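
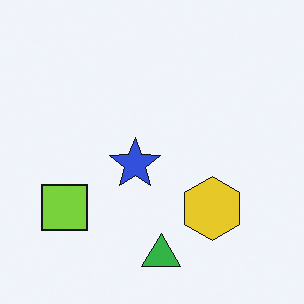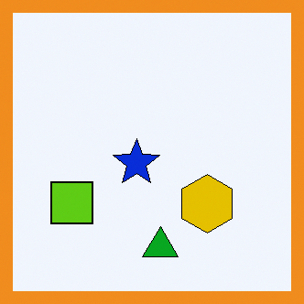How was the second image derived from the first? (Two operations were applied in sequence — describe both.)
It was given slightly increased contrast, then framed with a orange border.

Tones are pushed away from mid-grey across the whole image — a global contrast change. A solid orange frame runs around the edge of the second image, with the content slightly shrunk inside it.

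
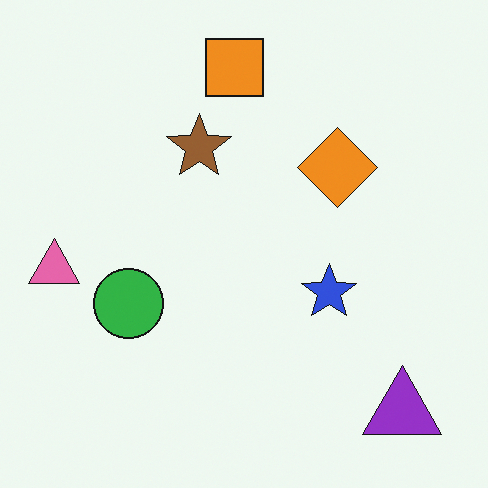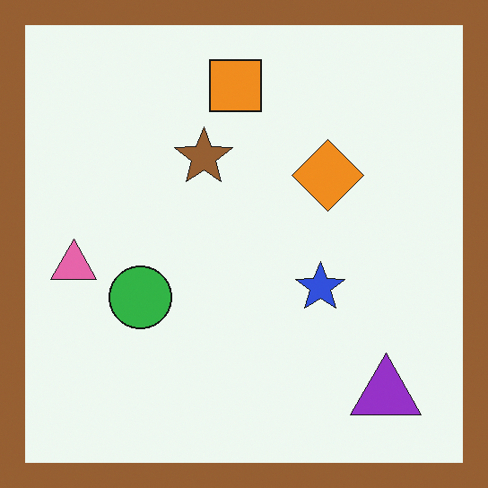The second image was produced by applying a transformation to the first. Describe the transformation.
Framed with a brown border.

A solid brown frame runs around the edge of the second image, with the content slightly shrunk inside it.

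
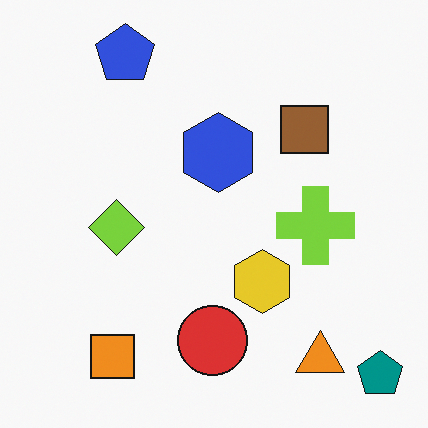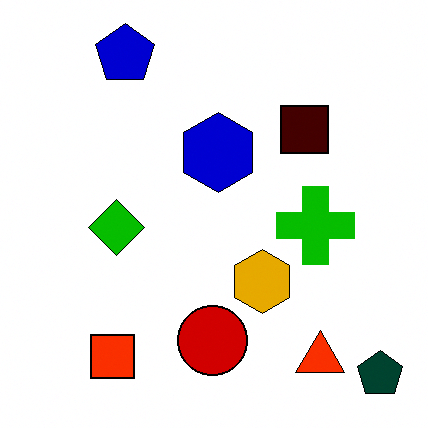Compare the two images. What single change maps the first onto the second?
The transformation is: given much higher contrast.

Tones are pushed away from mid-grey across the whole image — a global contrast change.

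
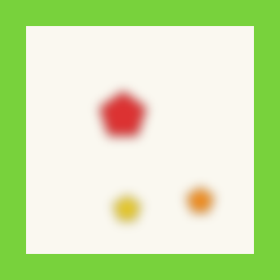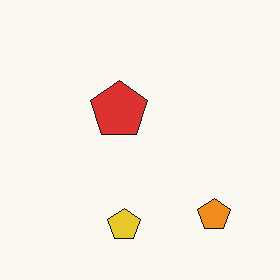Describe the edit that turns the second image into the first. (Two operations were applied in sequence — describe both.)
This is the original image strongly gaussian-blurred, then framed with a lime border.

Shape edges and outlines are uniformly softened across the whole image. A solid lime frame runs around the edge of the first image, with the content slightly shrunk inside it.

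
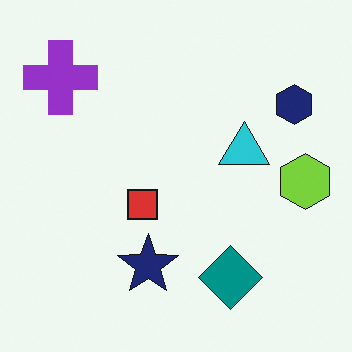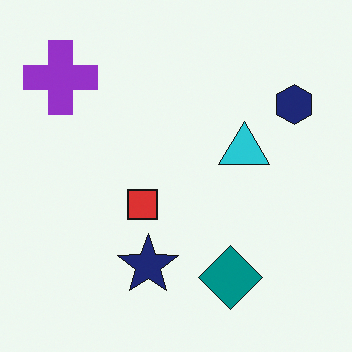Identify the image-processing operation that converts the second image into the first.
The transformation is: overlaid with an additional lime hexagon.

A lime hexagon appears in the first image that is absent from the second.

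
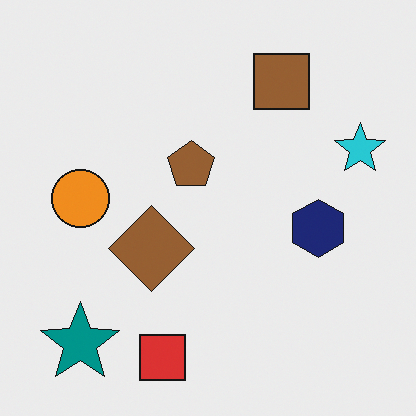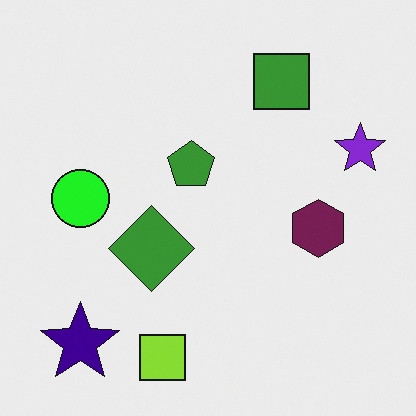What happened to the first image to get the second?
It was hue-shifted noticeably.

Every shape's color has rotated by the same amount around the hue wheel — a uniform hue shift.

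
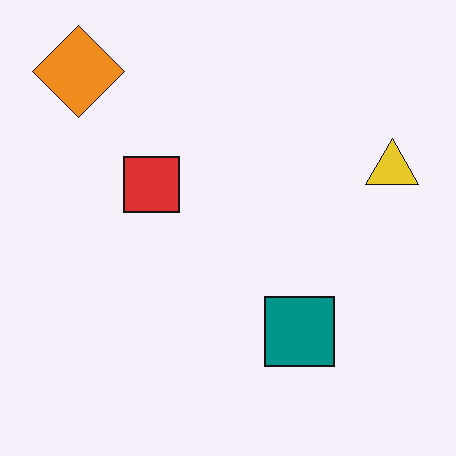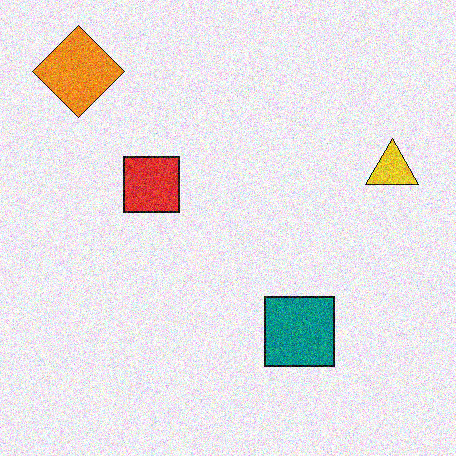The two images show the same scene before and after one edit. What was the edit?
It was degraded with moderate additive noise.

Random speckle covers the whole image, including the flat background.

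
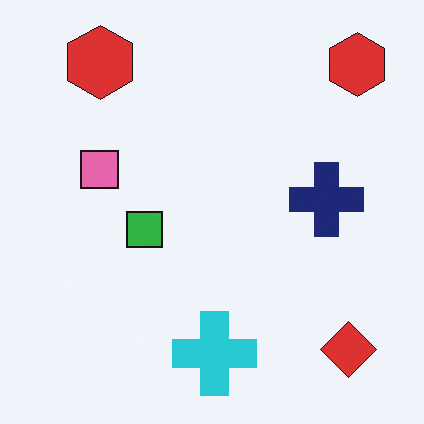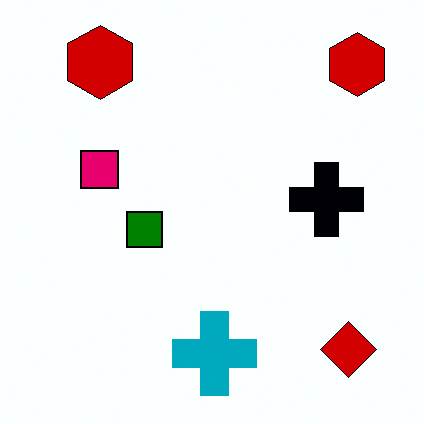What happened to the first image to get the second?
The image was given much higher contrast.

Tones are pushed away from mid-grey across the whole image — a global contrast change.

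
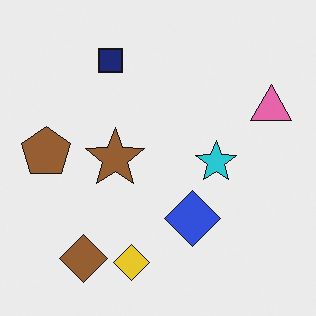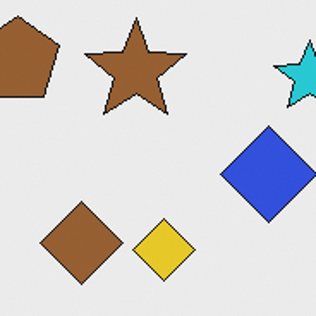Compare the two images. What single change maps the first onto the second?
It was cropped to a noticeably smaller region and rescaled.

The visible shapes are larger and the field of view is narrower; shapes near the original edges may be partly or wholly outside the frame — a crop-and-rescale.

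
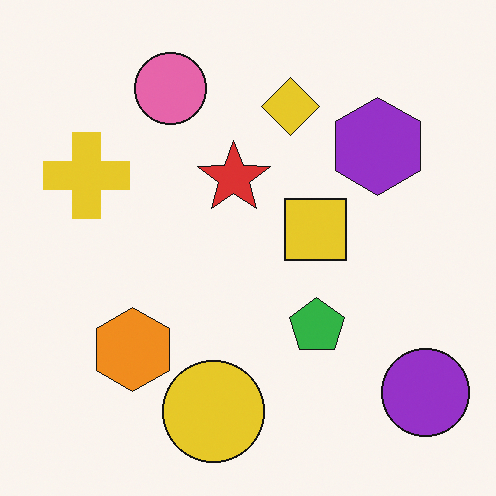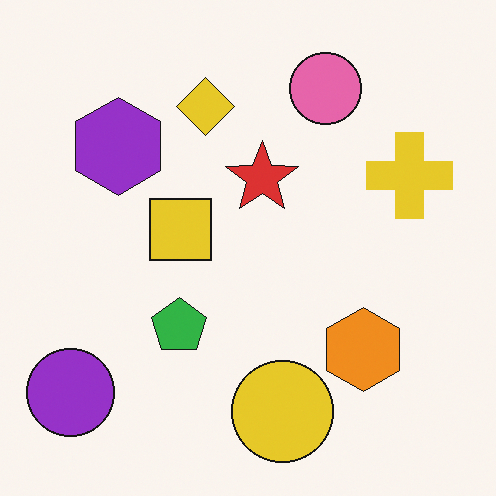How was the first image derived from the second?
It was flipped horizontally (left ↔ right).

The purple circle is in the bottom-left of the second image and the bottom-right of the first — shapes on opposite sides of the vertical midline have swapped in a mirror flip.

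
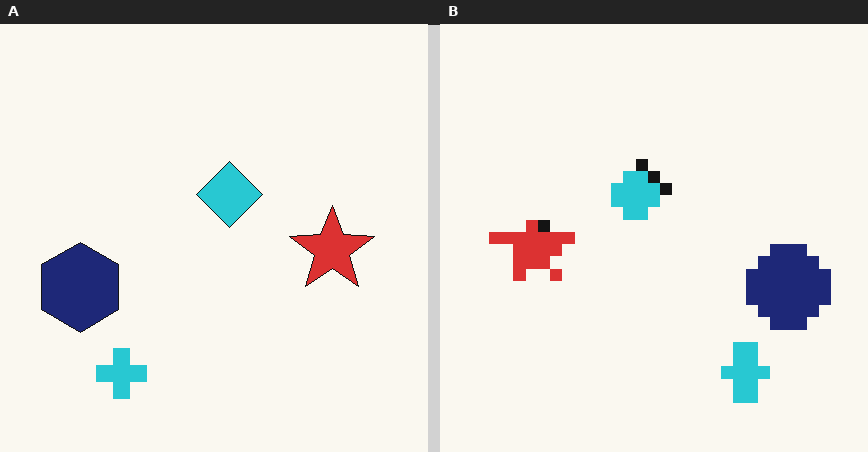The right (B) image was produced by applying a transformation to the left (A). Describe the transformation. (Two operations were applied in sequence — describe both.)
The right (B) image is the left (A) flipped horizontally (left ↔ right), then heavily pixelated into large blocks.

The navy hexagon is in the left of the left (A) image and the right of the right (B) — shapes on opposite sides of the vertical midline have swapped in a mirror flip. Shapes are reduced to large square blocks; fine edges and outlines are lost — a downscale-then-upscale (mosaic) effect.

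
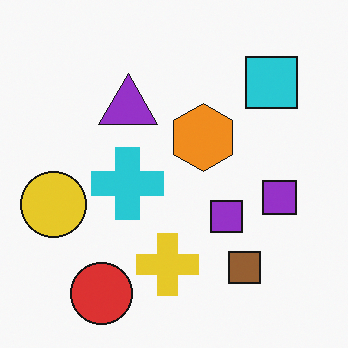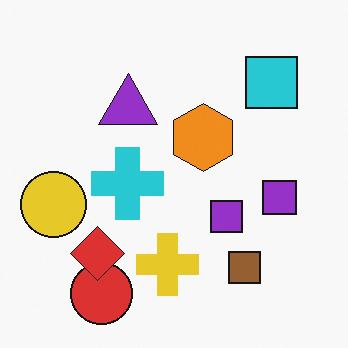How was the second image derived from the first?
This is the original image overlaid with an additional red diamond.

A red diamond appears in the second image that is absent from the first.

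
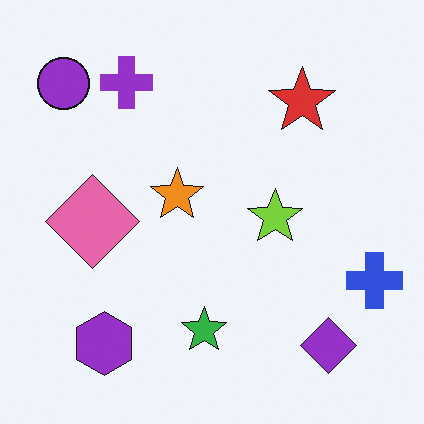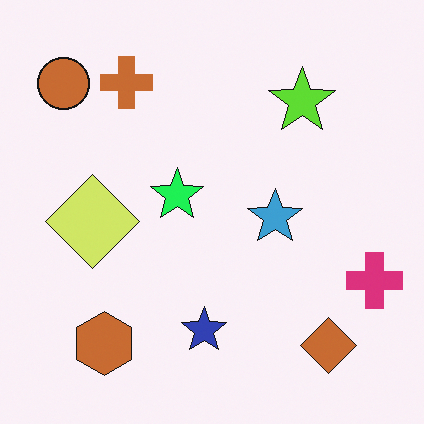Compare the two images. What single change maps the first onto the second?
The second image is the first hue-shifted through roughly a third of the color wheel.

Every shape's color has rotated by the same amount around the hue wheel — a uniform hue shift.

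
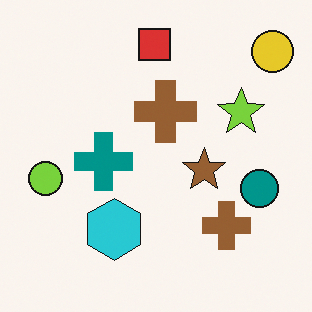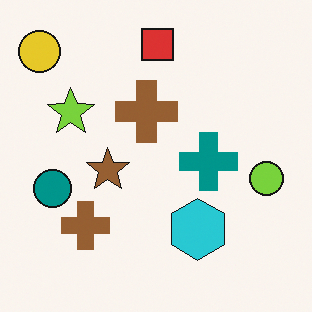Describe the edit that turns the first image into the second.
The second image is the first flipped horizontally (left ↔ right).

The yellow circle is in the top-right of the first image and the top-left of the second — shapes on opposite sides of the vertical midline have swapped in a mirror flip.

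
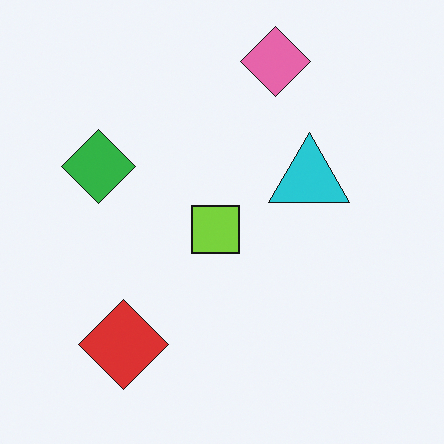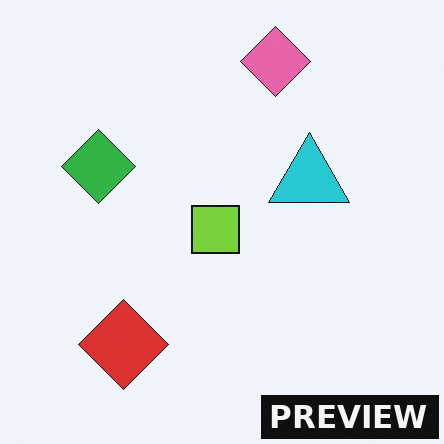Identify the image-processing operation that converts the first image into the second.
The transformation is: watermarked with the text "PREVIEW" in the lower-right corner.

A dark label reading "PREVIEW" appears in the lower-right corner.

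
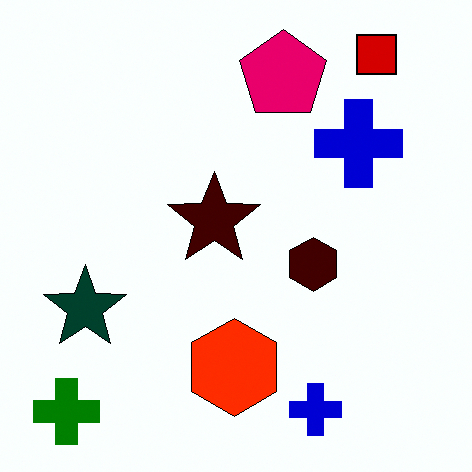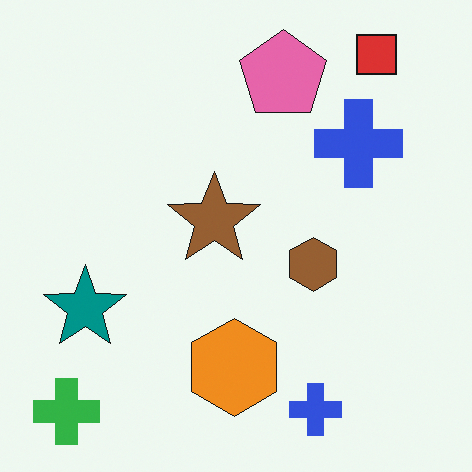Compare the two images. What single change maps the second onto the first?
Given much higher contrast.

Tones are pushed away from mid-grey across the whole image — a global contrast change.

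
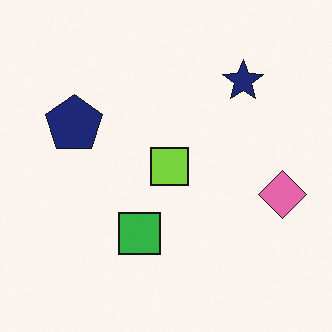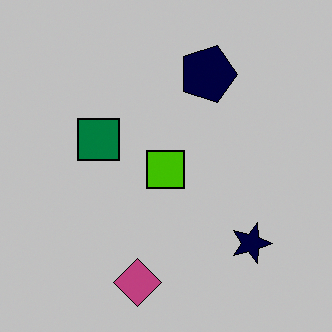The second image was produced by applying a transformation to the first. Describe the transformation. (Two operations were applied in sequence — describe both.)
The transformation is: rotated 90° clockwise, then heavily posterized to just a handful of flat colors.

The pink diamond sits in the right of the first image and the bottom of the second — consistent with a whole-image 90° clockwise rotation. Each flat color has snapped to a coarser quantized level — most visibly, the near-white background has dropped to a flat grey.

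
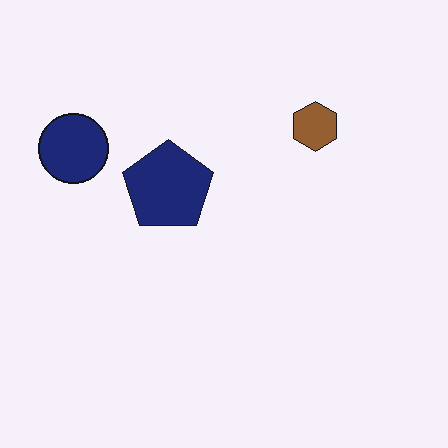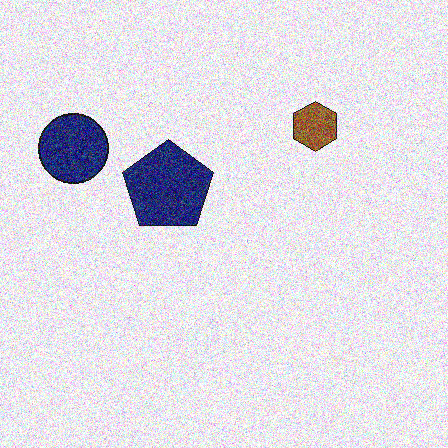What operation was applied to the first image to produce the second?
The image was degraded with a thick layer of grain.

Random speckle covers the whole image, including the flat background.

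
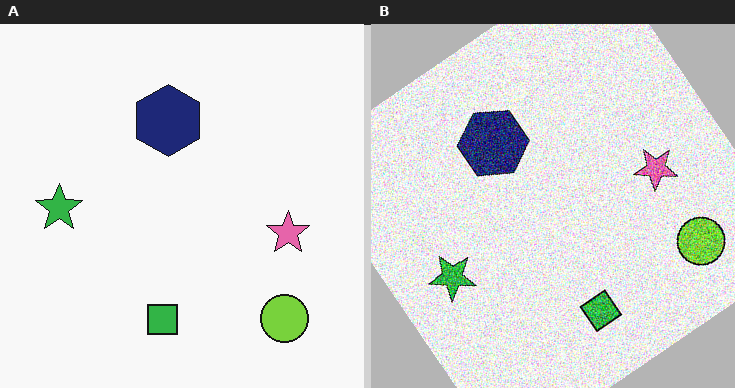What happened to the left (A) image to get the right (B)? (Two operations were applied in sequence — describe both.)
The right (B) image is the left (A) degraded with a thick layer of grain, then rotated counter-clockwise by a large amount — several tens of degrees.

Random speckle covers the whole image, including the flat background. Every shape is tilted by the same angle and the image corners show triangular fill wedges — a whole-image rotation by a non-right angle.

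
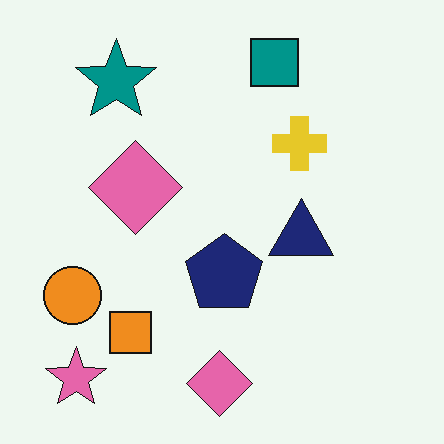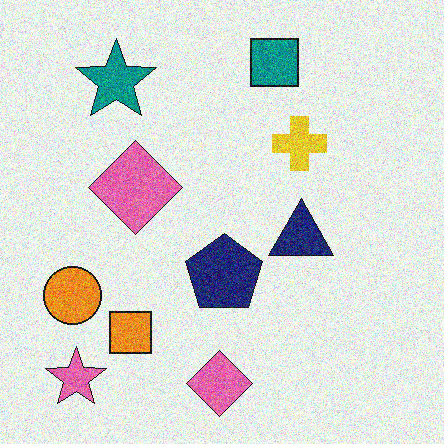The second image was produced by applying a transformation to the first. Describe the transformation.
The transformation is: degraded with strong gaussian noise.

Random speckle covers the whole image, including the flat background.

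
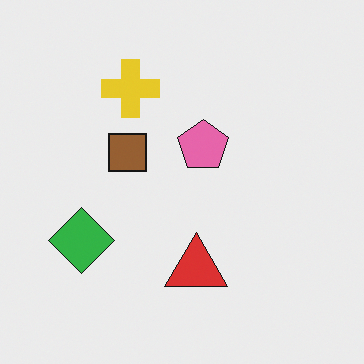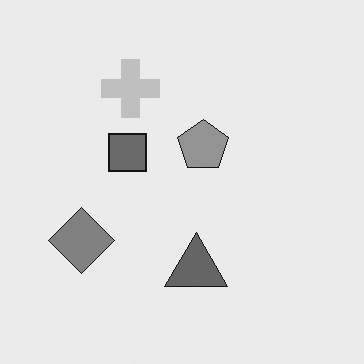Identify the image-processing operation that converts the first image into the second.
This is the original image converted to grayscale.

All color is removed — every shape is now a shade of grey.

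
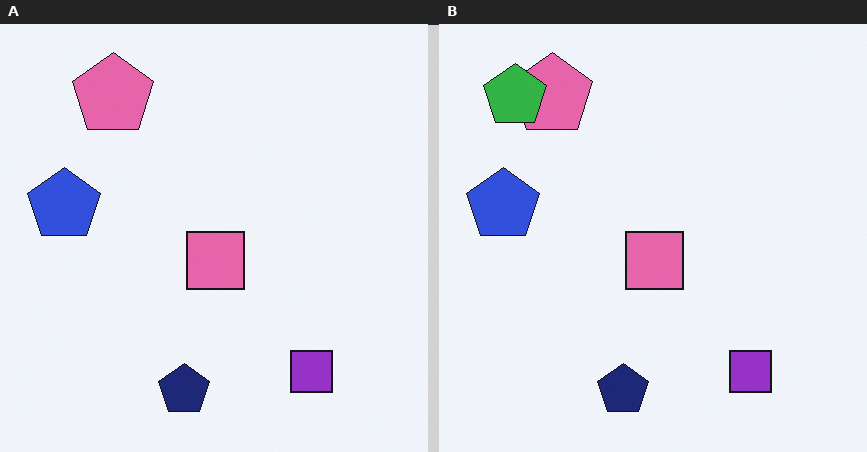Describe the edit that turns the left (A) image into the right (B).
The transformation is: overlaid with an additional green pentagon.

A green pentagon appears in the right (B) image that is absent from the left (A).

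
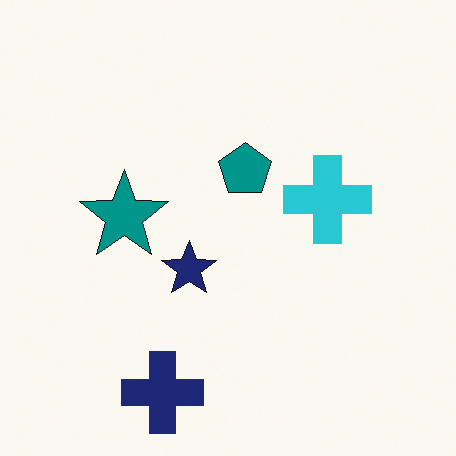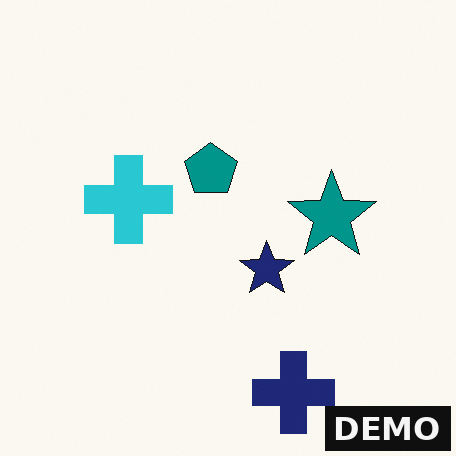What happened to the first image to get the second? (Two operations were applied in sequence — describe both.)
The transformation is: flipped horizontally (left ↔ right), then watermarked with the text "DEMO" in the lower-right corner.

The teal star is in the left of the first image and the right of the second — shapes on opposite sides of the vertical midline have swapped in a mirror flip. A dark label reading "DEMO" appears in the lower-right corner.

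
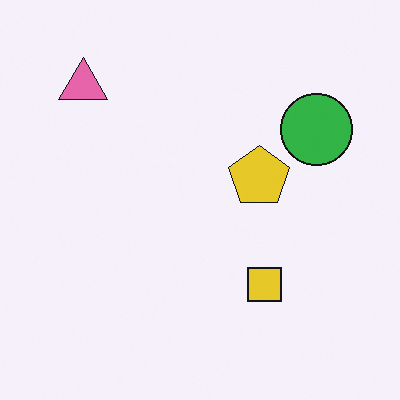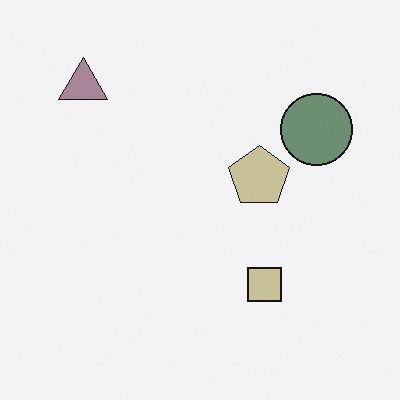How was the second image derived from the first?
Made much more muted (saturation change).

All colors are more muted and greyish — a global saturation change.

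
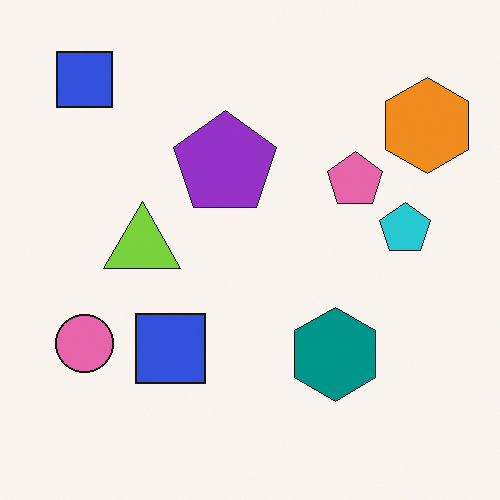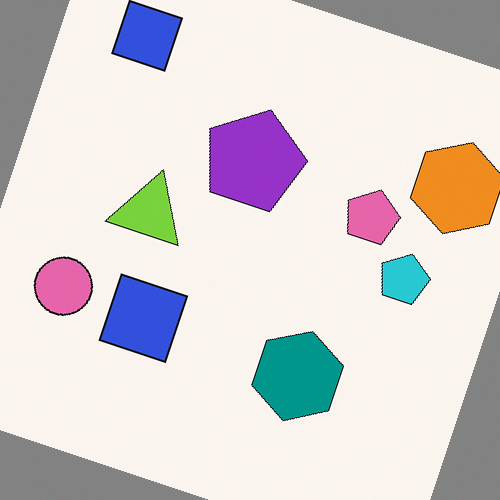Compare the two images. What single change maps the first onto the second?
It was rotated clockwise by a moderate amount.

Every shape is tilted by the same angle and the image corners show triangular fill wedges — a whole-image rotation by a non-right angle.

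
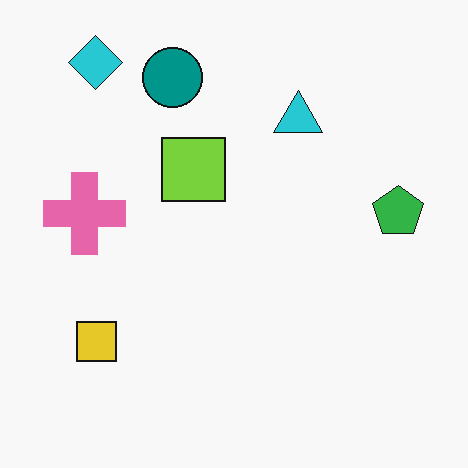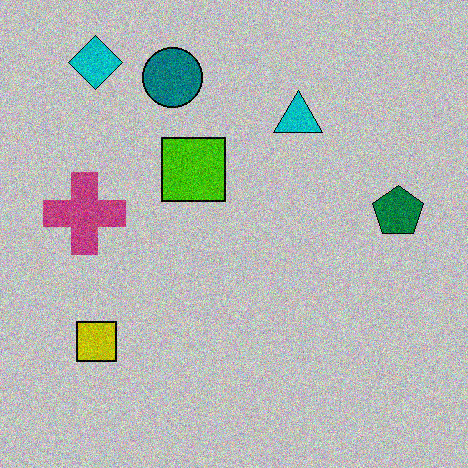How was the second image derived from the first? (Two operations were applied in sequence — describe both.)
The second image is the first aggressively posterized, then degraded with moderate additive noise.

Each flat color has snapped to a coarser quantized level — most visibly, the near-white background has dropped to a flat grey. Random speckle covers the whole image, including the flat background.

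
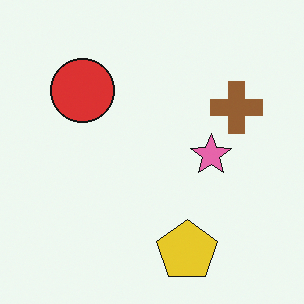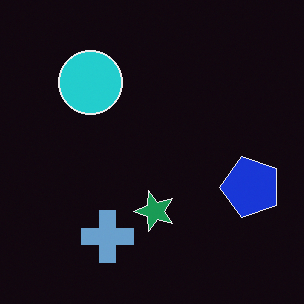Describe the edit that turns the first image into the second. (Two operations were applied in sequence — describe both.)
The transformation is: transposed (reflected across the top-left ↔ bottom-right diagonal), then color-inverted (negative).

Shapes have swapped their row and column positions — what was in the top-right is now in the bottom-left — a diagonal reflection. The light background has become dark and every shape's color is its complement — a photographic negative.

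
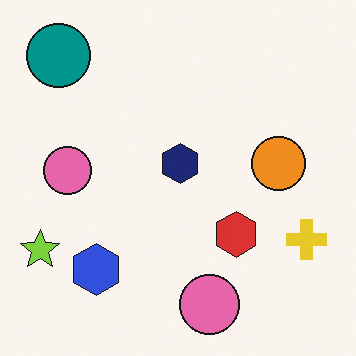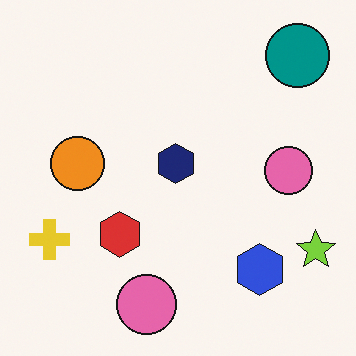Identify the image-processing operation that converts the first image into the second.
The second image is the first flipped horizontally (left ↔ right).

The lime star is in the bottom-left of the first image and the bottom-right of the second — shapes on opposite sides of the vertical midline have swapped in a mirror flip.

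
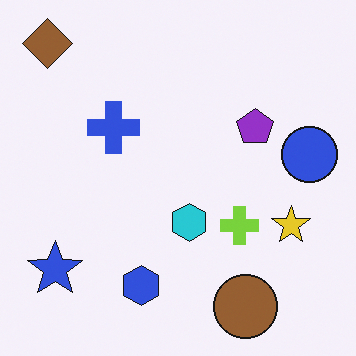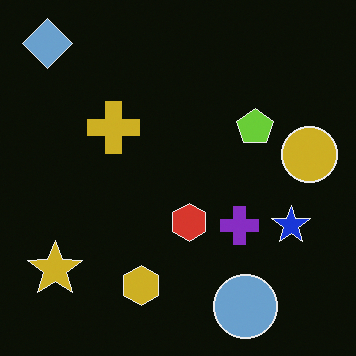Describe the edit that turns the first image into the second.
The image was color-inverted (negative).

The light background has become dark and every shape's color is its complement — a photographic negative.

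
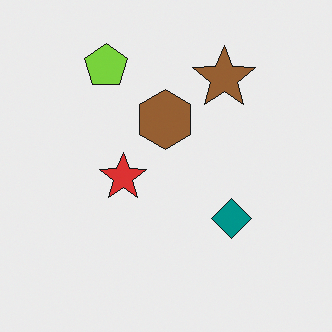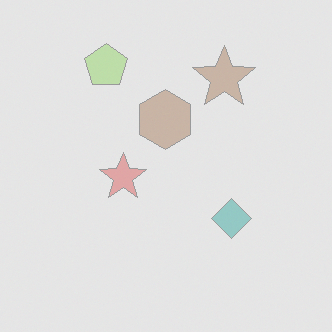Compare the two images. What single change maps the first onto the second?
The transformation is: given much lower contrast.

Tones are pushed toward mid-grey across the whole image — a global contrast change.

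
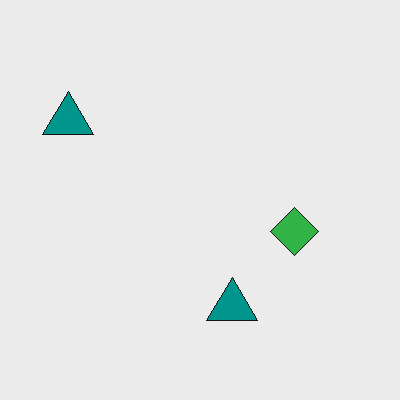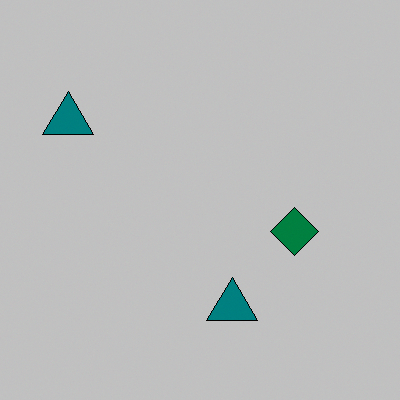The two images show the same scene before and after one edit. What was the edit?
This is the original image heavily posterized to just a handful of flat colors.

Each flat color has snapped to a coarser quantized level — most visibly, the near-white background has dropped to a flat grey.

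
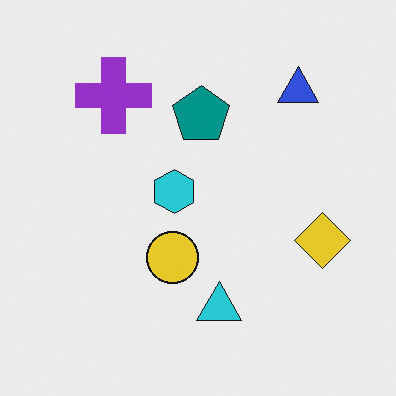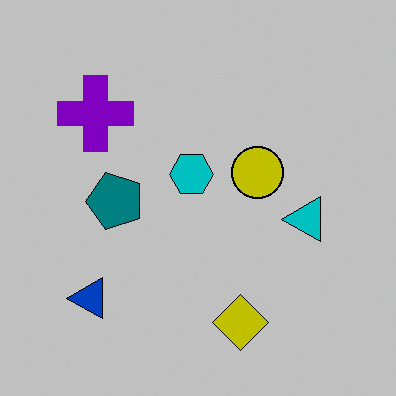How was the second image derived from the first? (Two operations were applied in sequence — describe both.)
Transposed (reflected across the top-left ↔ bottom-right diagonal), then aggressively posterized.

Shapes have swapped their row and column positions — what was in the top-right is now in the bottom-left — a diagonal reflection. Each flat color has snapped to a coarser quantized level — most visibly, the near-white background has dropped to a flat grey.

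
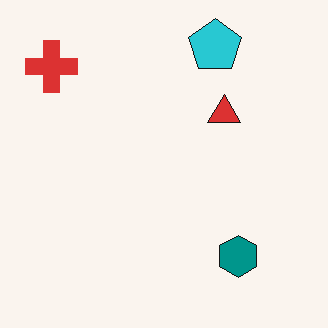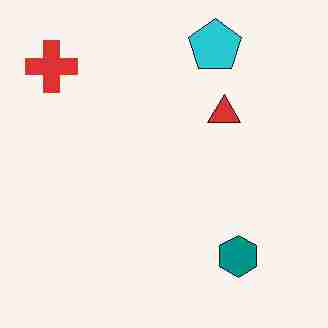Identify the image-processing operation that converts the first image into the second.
The second image is the first degraded with heavy JPEG compression.

Blocky 8×8 compression artifacts appear around shape edges and the flat background shows ringing — characteristic JPEG degradation.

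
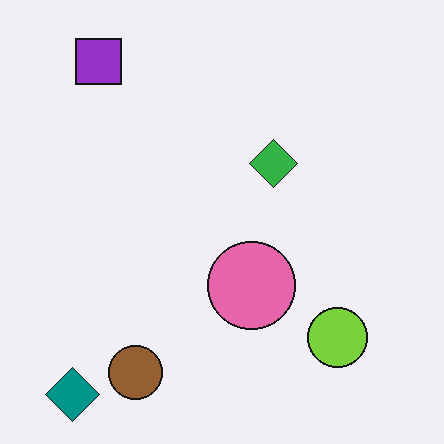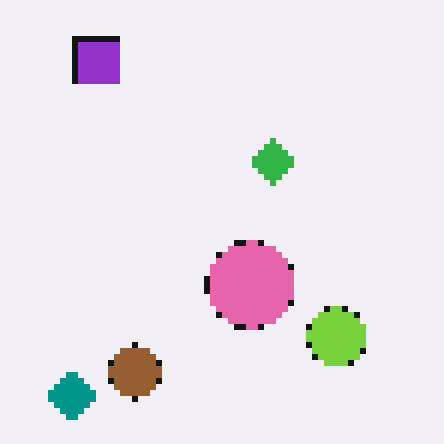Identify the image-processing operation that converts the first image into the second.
It was moderately pixelated.

Shapes are reduced to large square blocks; fine edges and outlines are lost — a downscale-then-upscale (mosaic) effect.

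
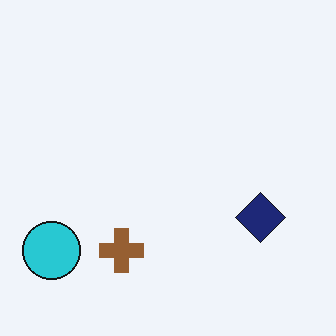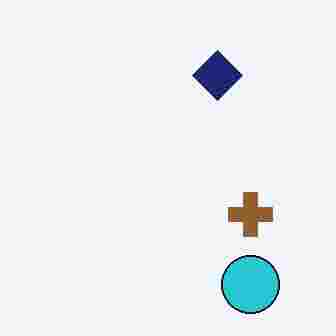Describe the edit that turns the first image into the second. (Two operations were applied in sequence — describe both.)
The transformation is: rotated 90° counter-clockwise, then heavily JPEG-compressed with obvious blocking artifacts.

The cyan circle sits in the bottom-left of the first image and the bottom-right of the second — consistent with a whole-image 90° counter-clockwise rotation. Blocky 8×8 compression artifacts appear around shape edges and the flat background shows ringing — characteristic JPEG degradation.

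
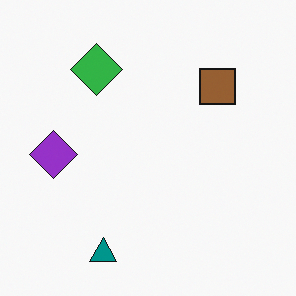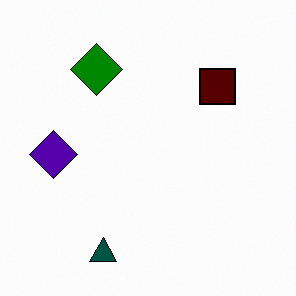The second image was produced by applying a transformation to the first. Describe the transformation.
The image was boosted in contrast.

Tones are pushed away from mid-grey across the whole image — a global contrast change.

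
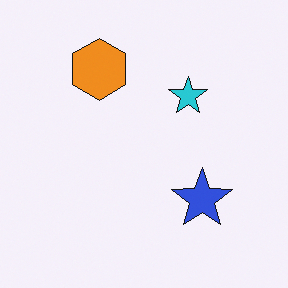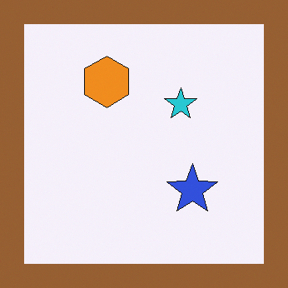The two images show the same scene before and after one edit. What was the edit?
The transformation is: framed with a brown border.

A solid brown frame runs around the edge of the second image, with the content slightly shrunk inside it.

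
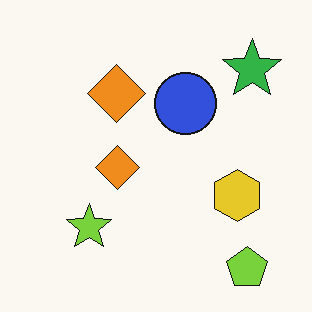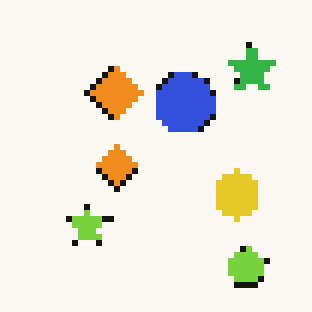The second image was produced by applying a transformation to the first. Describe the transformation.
The image was pixelated into visible square blocks.

Shapes are reduced to large square blocks; fine edges and outlines are lost — a downscale-then-upscale (mosaic) effect.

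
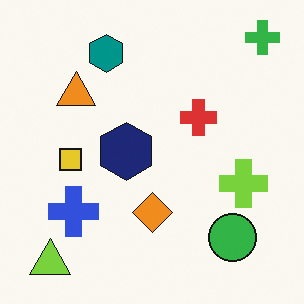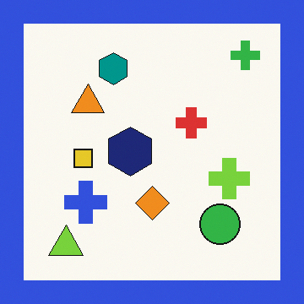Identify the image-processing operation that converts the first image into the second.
The image was framed with a blue border.

A solid blue frame runs around the edge of the second image, with the content slightly shrunk inside it.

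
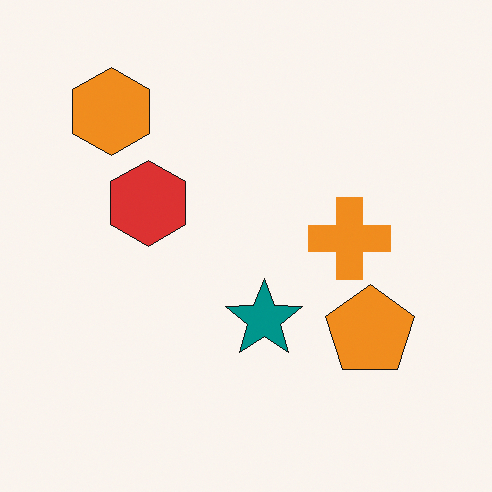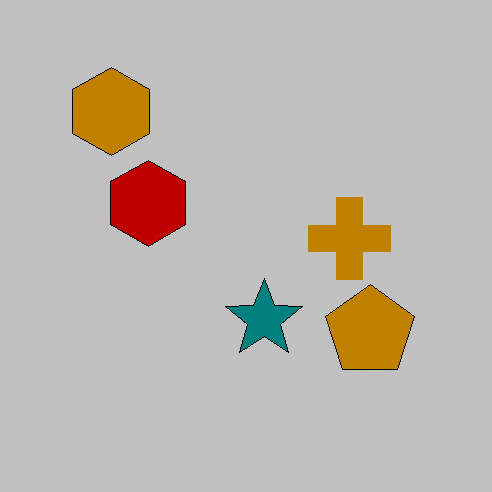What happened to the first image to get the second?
This is the original image heavily posterized to just a handful of flat colors.

Each flat color has snapped to a coarser quantized level — most visibly, the near-white background has dropped to a flat grey.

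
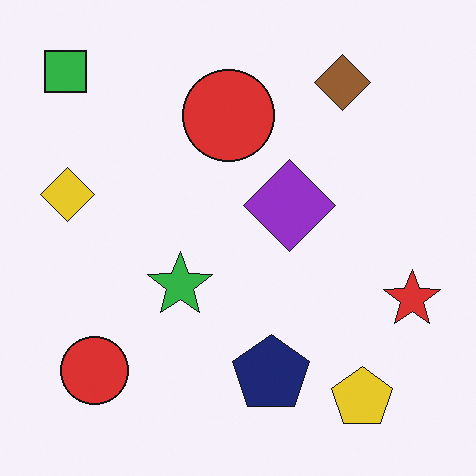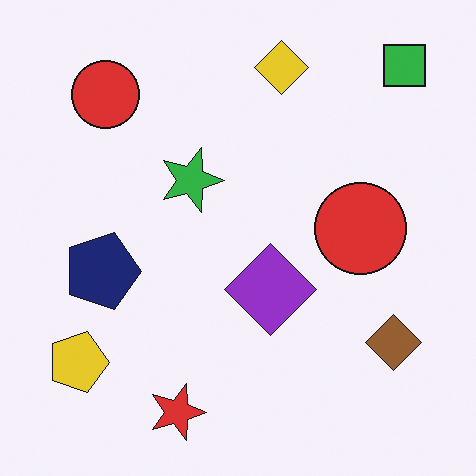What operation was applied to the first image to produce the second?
It was rotated 90° clockwise.

The green square sits in the top-left of the first image and the top-right of the second — consistent with a whole-image 90° clockwise rotation.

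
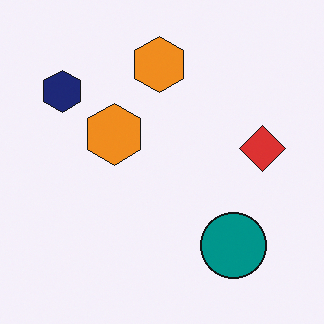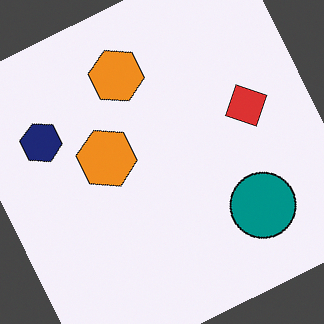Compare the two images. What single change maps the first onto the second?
It was rotated counter-clockwise by a moderate amount.

Every shape is tilted by the same angle and the image corners show triangular fill wedges — a whole-image rotation by a non-right angle.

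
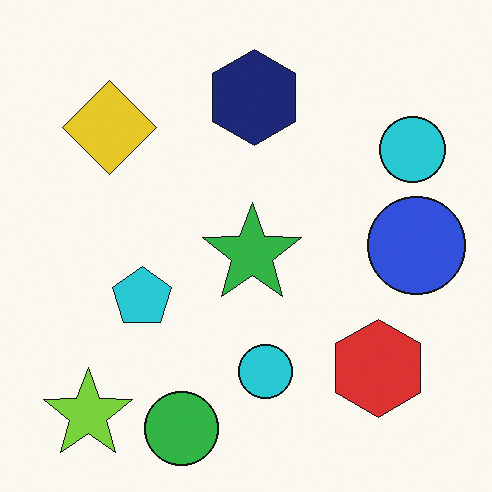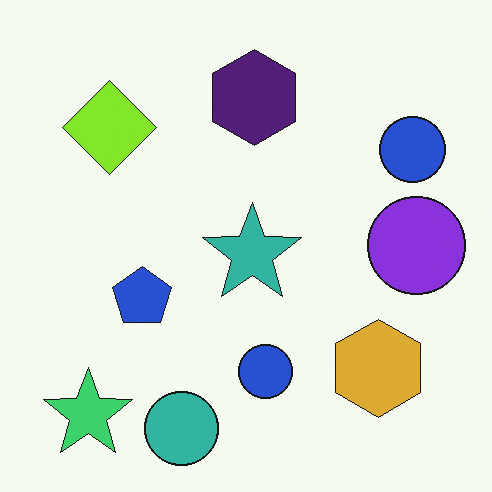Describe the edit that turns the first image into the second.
It was hue-shifted slightly.

Every shape's color has rotated by the same amount around the hue wheel — a uniform hue shift.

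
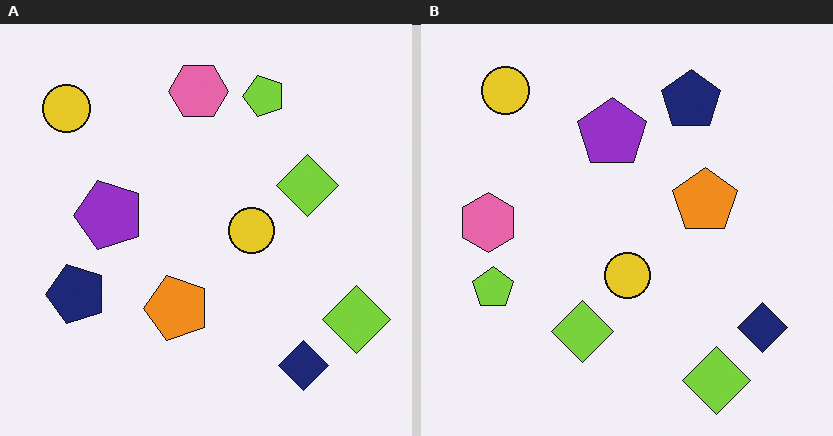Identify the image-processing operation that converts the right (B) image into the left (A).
This is the original image transposed (reflected across the top-left ↔ bottom-right diagonal).

Shapes have swapped their row and column positions — what was in the top-right is now in the bottom-left — a diagonal reflection.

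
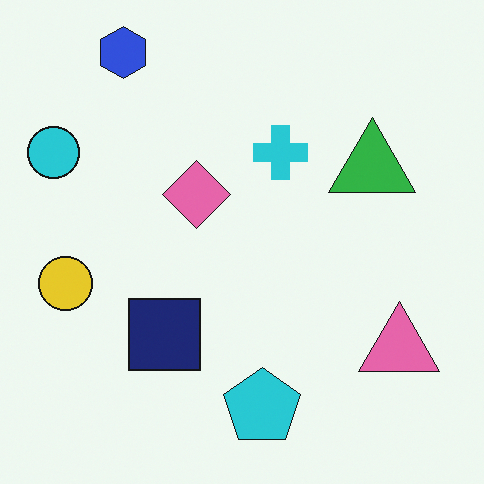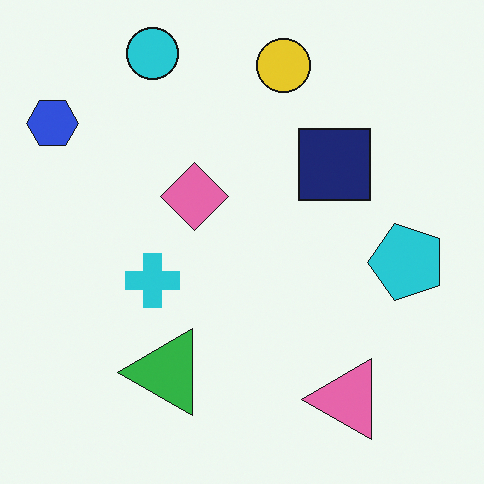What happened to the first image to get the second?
It was transposed (reflected across the top-left ↔ bottom-right diagonal).

Shapes have swapped their row and column positions — what was in the top-right is now in the bottom-left — a diagonal reflection.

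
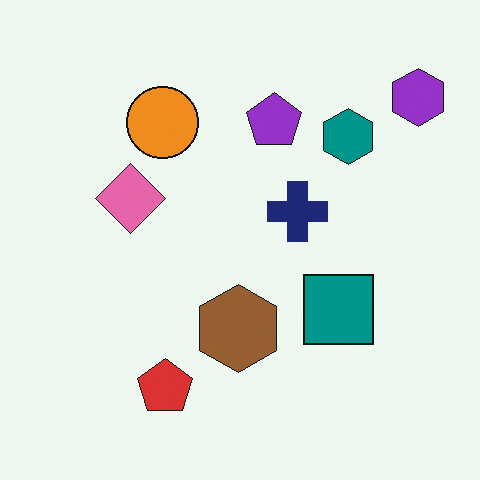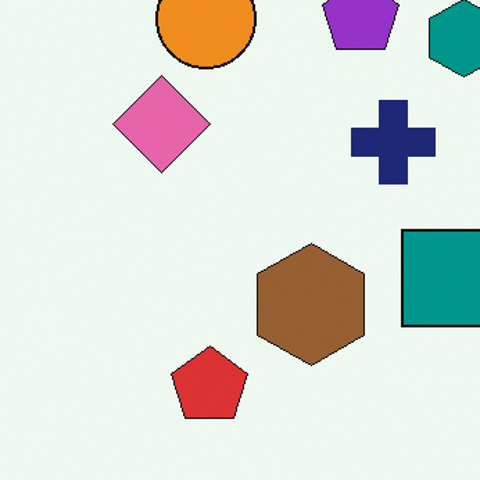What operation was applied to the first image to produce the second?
The second image is the first cropped slightly and scaled back up.

The visible shapes are larger and the field of view is narrower; shapes near the original edges may be partly or wholly outside the frame — a crop-and-rescale.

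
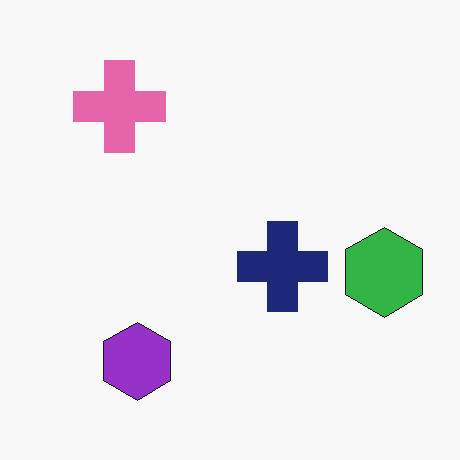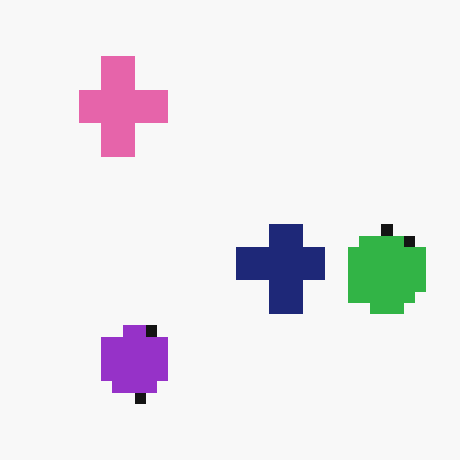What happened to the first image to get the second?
It was heavily pixelated into large blocks.

Shapes are reduced to large square blocks; fine edges and outlines are lost — a downscale-then-upscale (mosaic) effect.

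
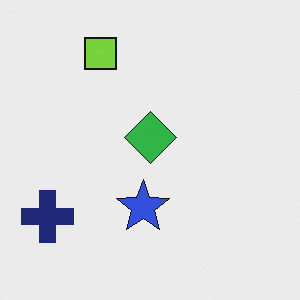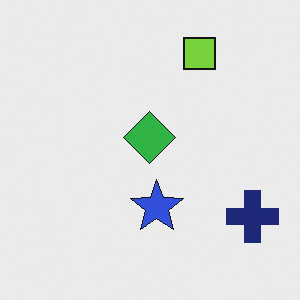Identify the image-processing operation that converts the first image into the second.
The image was flipped horizontally (left ↔ right).

The navy cross is in the bottom-left of the first image and the bottom-right of the second — shapes on opposite sides of the vertical midline have swapped in a mirror flip.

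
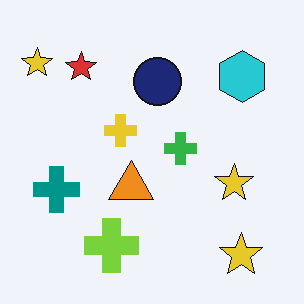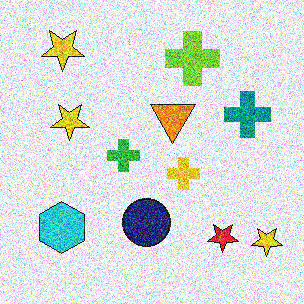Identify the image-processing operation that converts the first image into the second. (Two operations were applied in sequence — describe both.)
The transformation is: rotated 180°, then degraded with a thick layer of grain.

The cyan hexagon sits in the top-right of the first image and the bottom-left of the second — consistent with a whole-image 180° rotation. Random speckle covers the whole image, including the flat background.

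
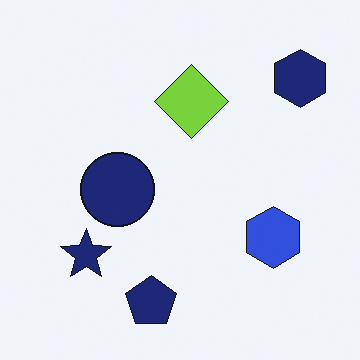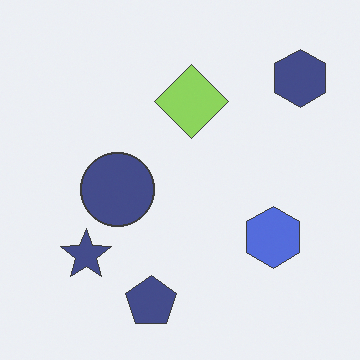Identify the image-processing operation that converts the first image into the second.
Given slightly reduced contrast.

Tones are pushed toward mid-grey across the whole image — a global contrast change.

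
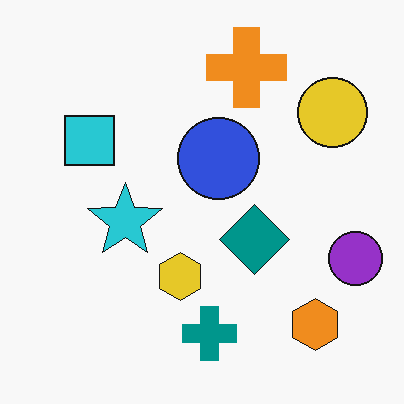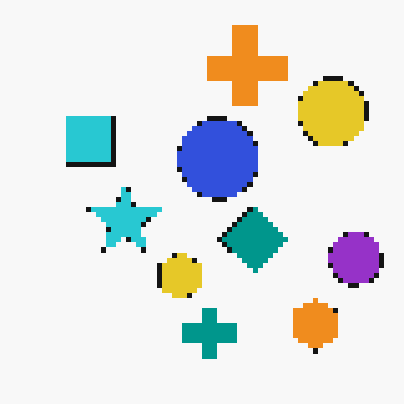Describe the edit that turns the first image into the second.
Mildly pixelated.

Shapes are reduced to large square blocks; fine edges and outlines are lost — a downscale-then-upscale (mosaic) effect.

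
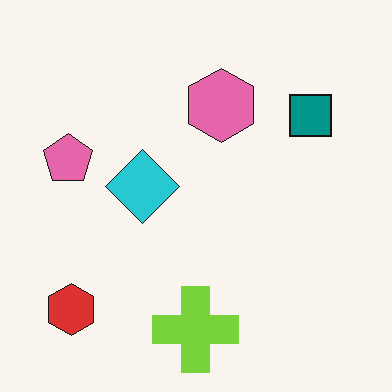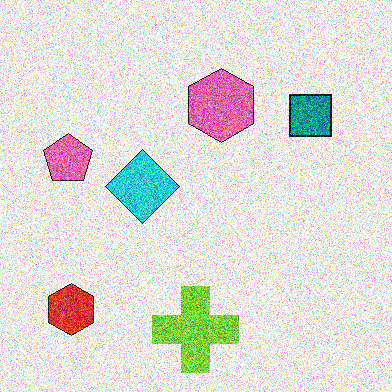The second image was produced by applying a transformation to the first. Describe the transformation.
The image was degraded with strong gaussian noise.

Random speckle covers the whole image, including the flat background.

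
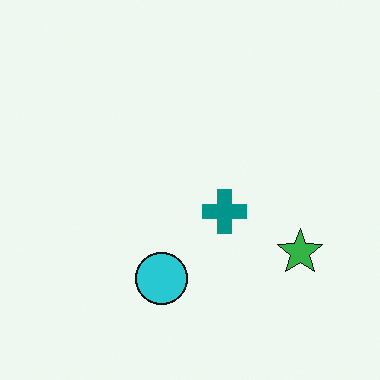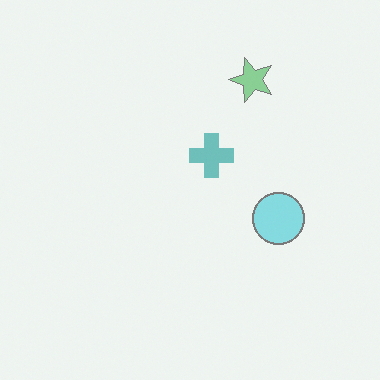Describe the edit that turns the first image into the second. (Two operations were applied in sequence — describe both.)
The transformation is: rotated 90° counter-clockwise, then washed out (contrast reduced).

The green star sits in the right of the first image and the top of the second — consistent with a whole-image 90° counter-clockwise rotation. Tones are pushed toward mid-grey across the whole image — a global contrast change.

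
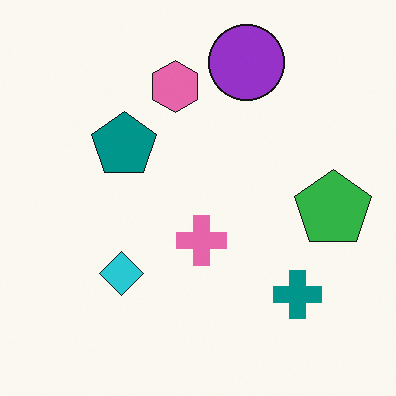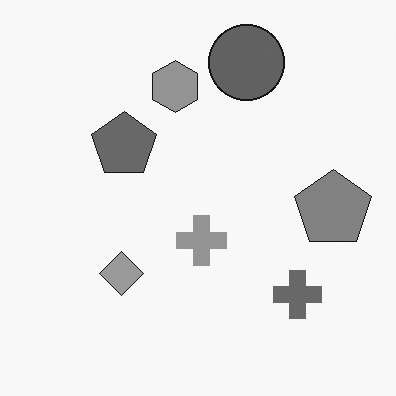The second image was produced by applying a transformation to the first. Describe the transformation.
The transformation is: converted to grayscale.

All color is removed — every shape is now a shade of grey.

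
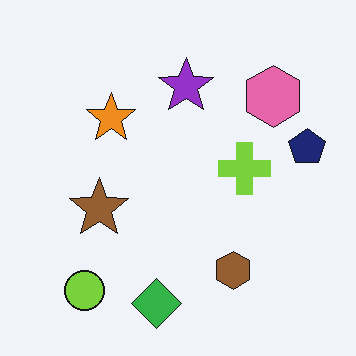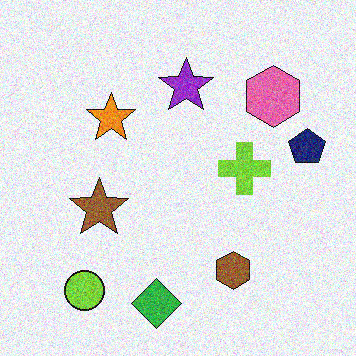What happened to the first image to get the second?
The second image is the first degraded with moderate additive noise.

Random speckle covers the whole image, including the flat background.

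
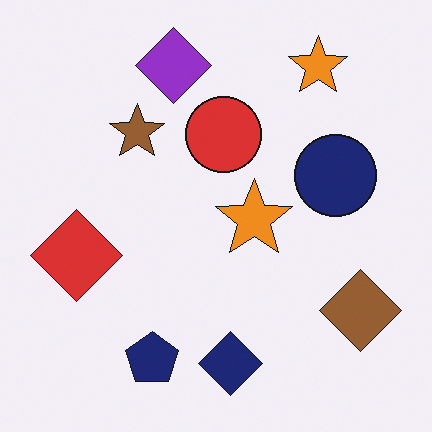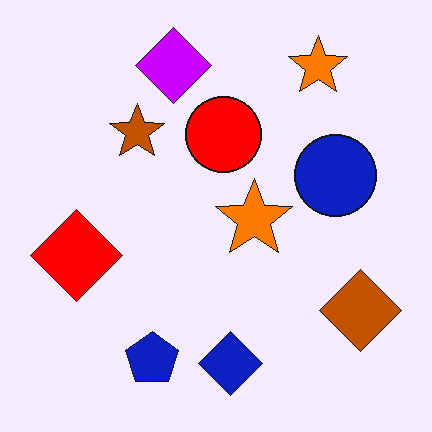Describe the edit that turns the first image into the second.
The image was made much more vivid (saturation change).

All colors are more vivid — a global saturation change.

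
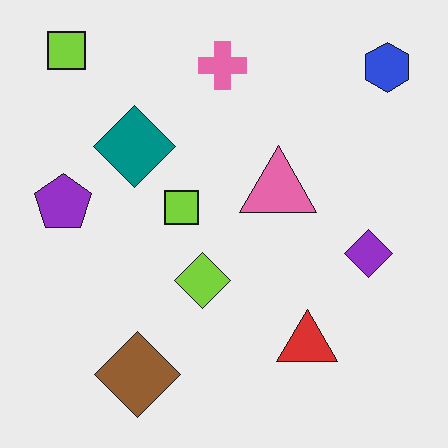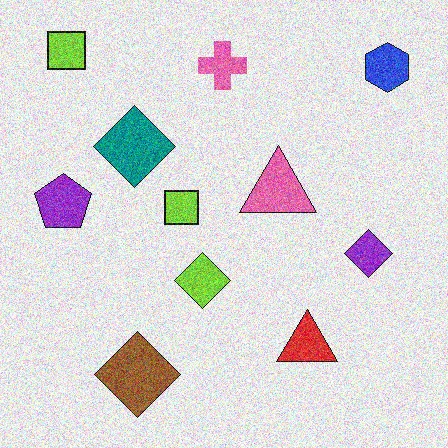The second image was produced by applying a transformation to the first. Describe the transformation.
The second image is the first degraded with a thick layer of grain.

Random speckle covers the whole image, including the flat background.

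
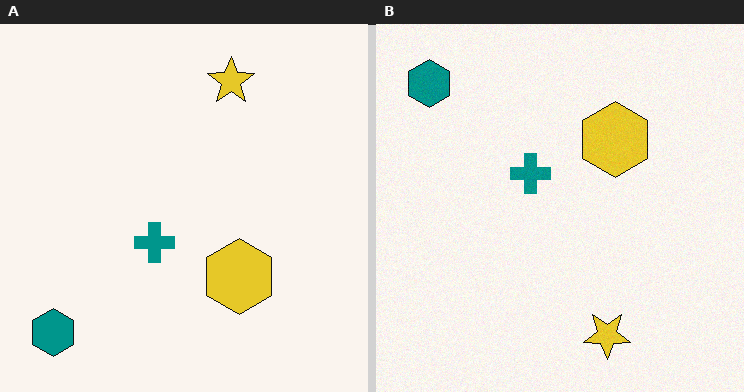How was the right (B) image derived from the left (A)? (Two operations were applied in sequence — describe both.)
It was degraded with a light layer of grain, then flipped vertically (top ↔ bottom).

Random speckle covers the whole image, including the flat background. The yellow star is in the top of the left (A) image and the bottom of the right (B) — shapes on opposite sides of the horizontal midline have swapped in a mirror flip.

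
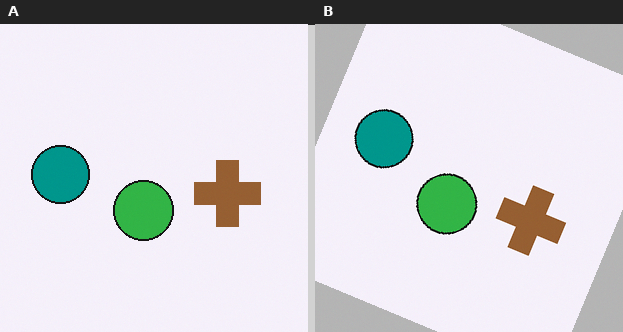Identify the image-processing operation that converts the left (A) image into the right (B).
It was rotated clockwise by a moderate amount.

Every shape is tilted by the same angle and the image corners show triangular fill wedges — a whole-image rotation by a non-right angle.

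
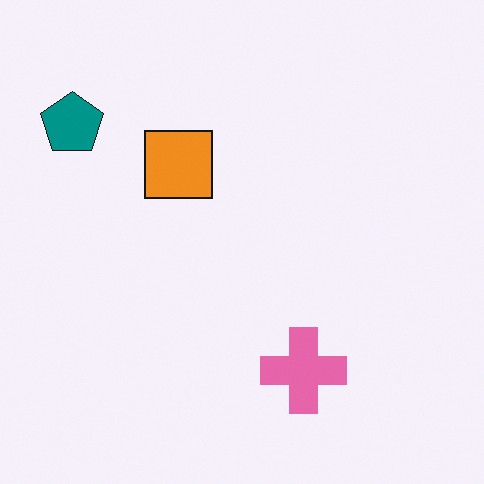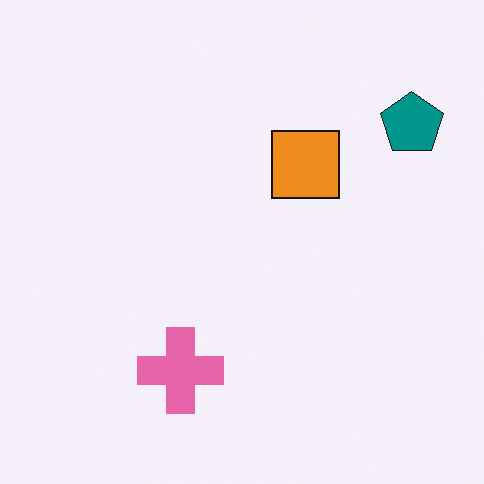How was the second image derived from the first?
Flipped horizontally (left ↔ right).

The teal pentagon is in the top-left of the first image and the top-right of the second — shapes on opposite sides of the vertical midline have swapped in a mirror flip.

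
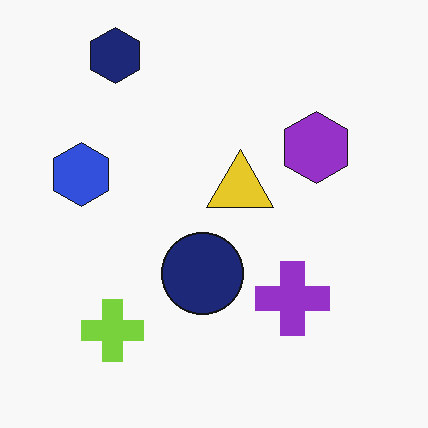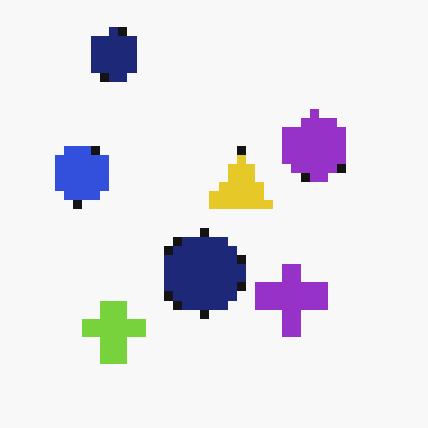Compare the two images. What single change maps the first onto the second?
It was coarsely pixelated.

Shapes are reduced to large square blocks; fine edges and outlines are lost — a downscale-then-upscale (mosaic) effect.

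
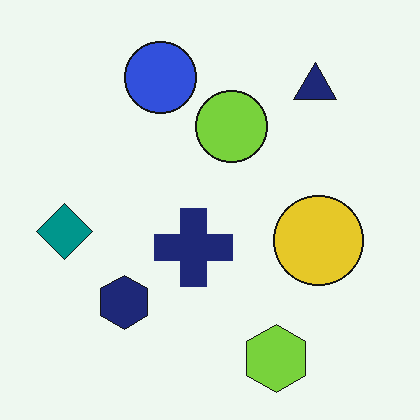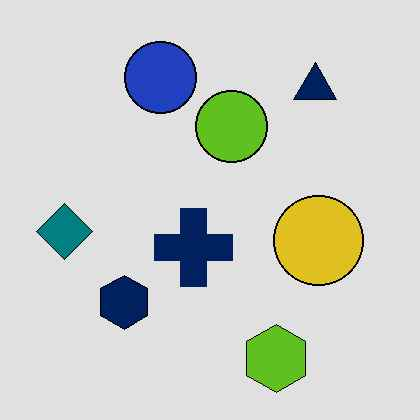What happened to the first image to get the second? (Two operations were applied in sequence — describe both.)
It was posterized to a reduced palette, then JPEG-compressed with visible artifacts.

Each flat color has snapped to a coarser quantized level — most visibly, the near-white background has dropped to a flat grey. Blocky 8×8 compression artifacts appear around shape edges and the flat background shows ringing — characteristic JPEG degradation.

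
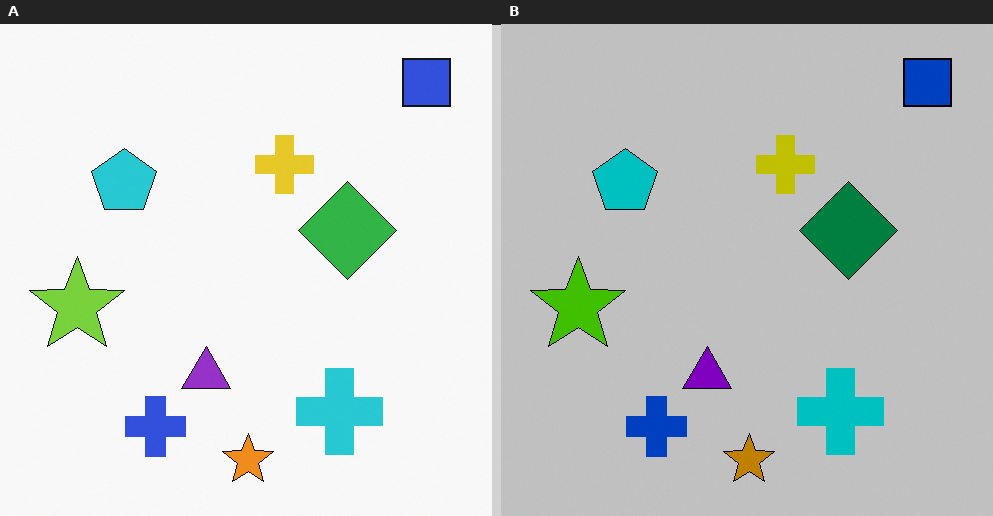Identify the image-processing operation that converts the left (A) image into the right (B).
The right (B) image is the left (A) heavily posterized to just a handful of flat colors.

Each flat color has snapped to a coarser quantized level — most visibly, the near-white background has dropped to a flat grey.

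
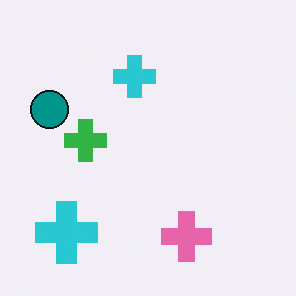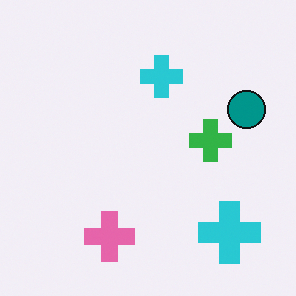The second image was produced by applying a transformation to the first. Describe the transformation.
The image was flipped horizontally (left ↔ right).

The teal circle is in the left of the first image and the right of the second — shapes on opposite sides of the vertical midline have swapped in a mirror flip.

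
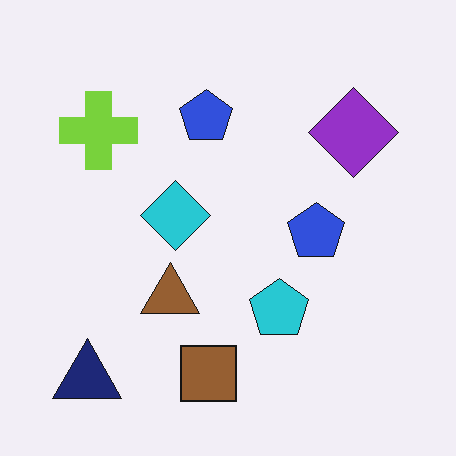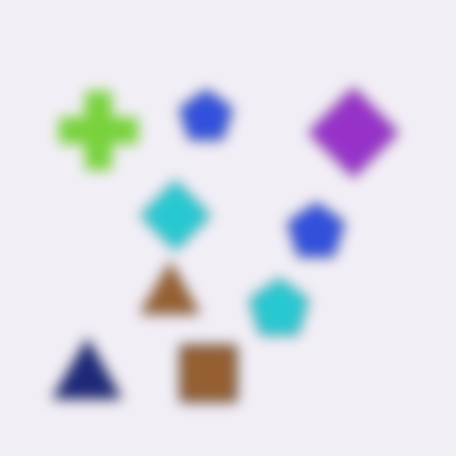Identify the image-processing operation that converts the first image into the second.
Heavily blurred.

Shape edges and outlines are uniformly softened across the whole image.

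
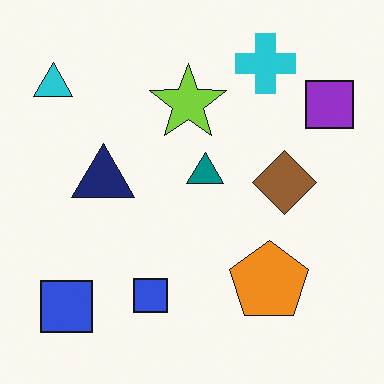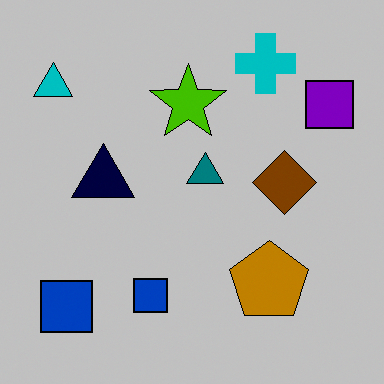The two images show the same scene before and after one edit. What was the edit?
It was aggressively posterized.

Each flat color has snapped to a coarser quantized level — most visibly, the near-white background has dropped to a flat grey.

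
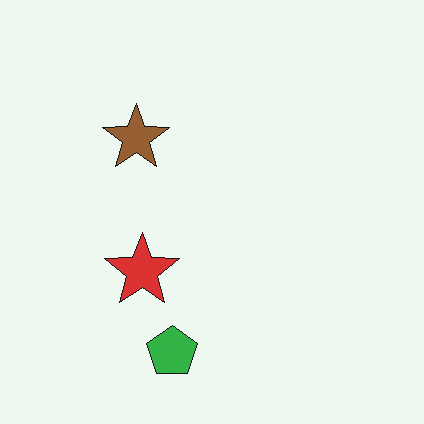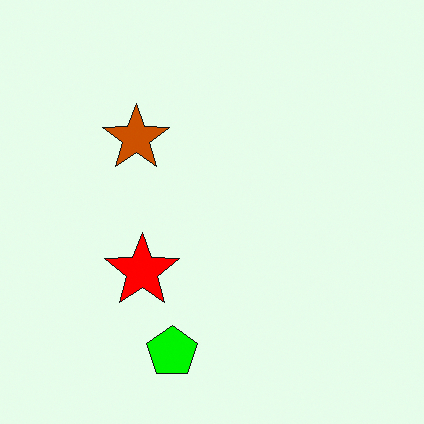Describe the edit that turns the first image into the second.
Heavily oversaturated.

All colors are more vivid — a global saturation change.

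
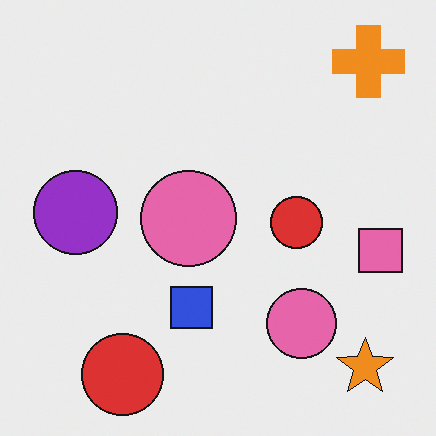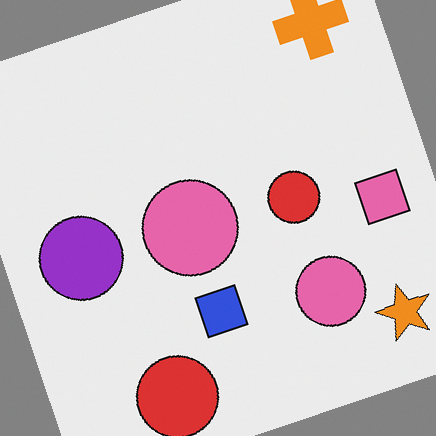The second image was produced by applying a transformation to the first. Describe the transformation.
Rotated counter-clockwise by a clearly visible amount.

Every shape is tilted by the same angle and the image corners show triangular fill wedges — a whole-image rotation by a non-right angle.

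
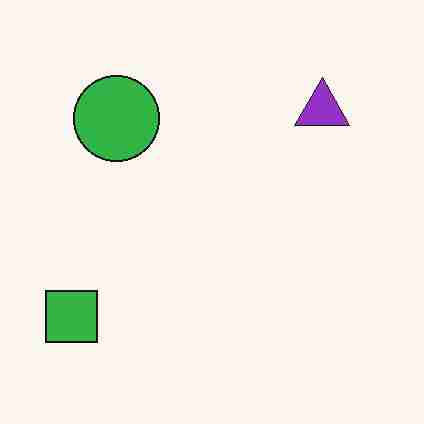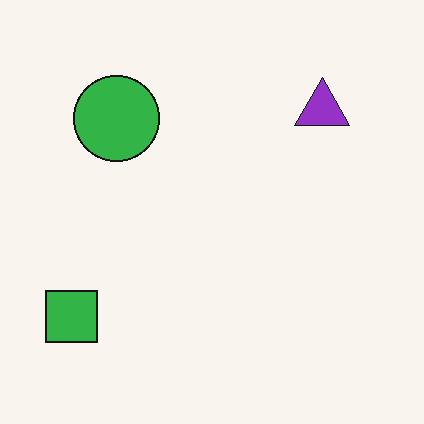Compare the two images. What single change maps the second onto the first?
It was heavily JPEG-compressed with obvious blocking artifacts.

Blocky 8×8 compression artifacts appear around shape edges and the flat background shows ringing — characteristic JPEG degradation.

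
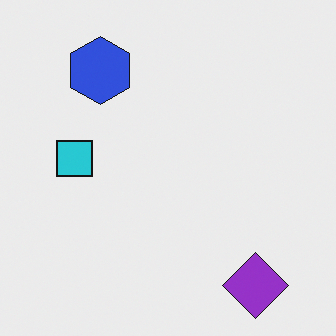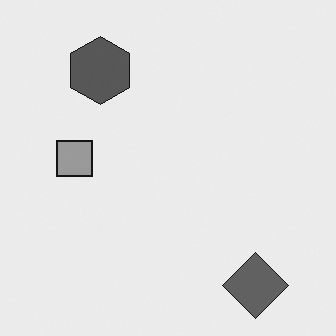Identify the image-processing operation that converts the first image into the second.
The second image is the first converted to grayscale.

All color is removed — every shape is now a shade of grey.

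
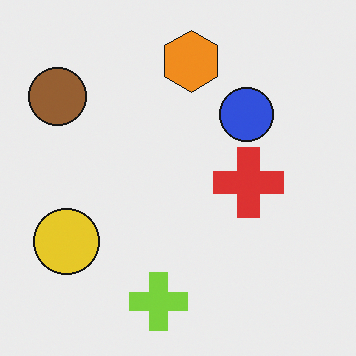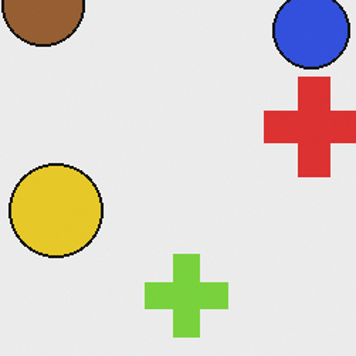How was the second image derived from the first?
The second image is the first cropped slightly and scaled back up.

The visible shapes are larger and the field of view is narrower; shapes near the original edges may be partly or wholly outside the frame — a crop-and-rescale.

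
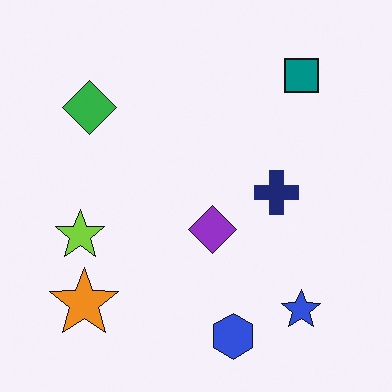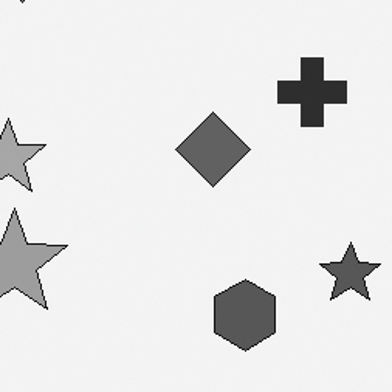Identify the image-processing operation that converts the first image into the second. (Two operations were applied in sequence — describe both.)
The second image is the first converted to grayscale, then cropped to a modestly smaller region and rescaled.

All color is removed — every shape is now a shade of grey. The visible shapes are larger and the field of view is narrower; shapes near the original edges may be partly or wholly outside the frame — a crop-and-rescale.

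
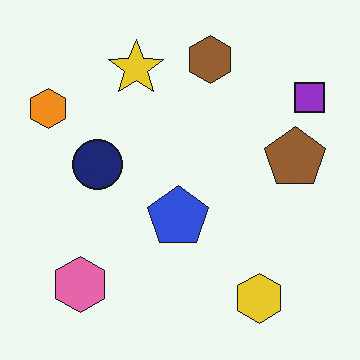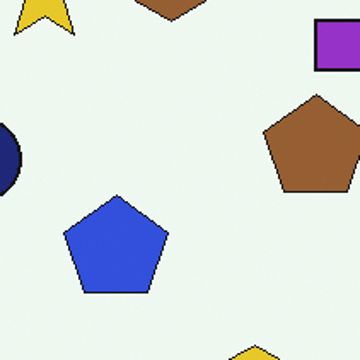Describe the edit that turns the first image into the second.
The image was cropped tightly and scaled back up.

The visible shapes are larger and the field of view is narrower; shapes near the original edges may be partly or wholly outside the frame — a crop-and-rescale.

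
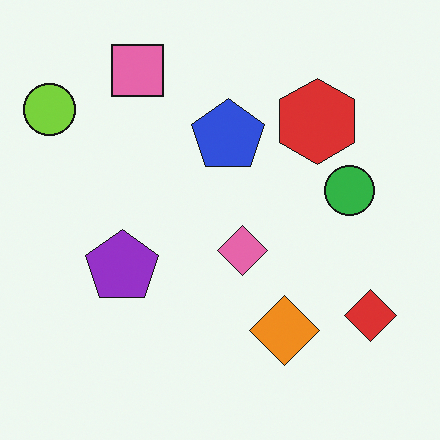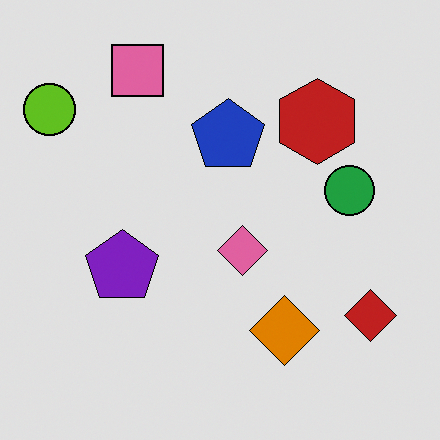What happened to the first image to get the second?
The second image is the first moderately posterized.

Each flat color has snapped to a coarser quantized level — most visibly, the near-white background has dropped to a flat grey.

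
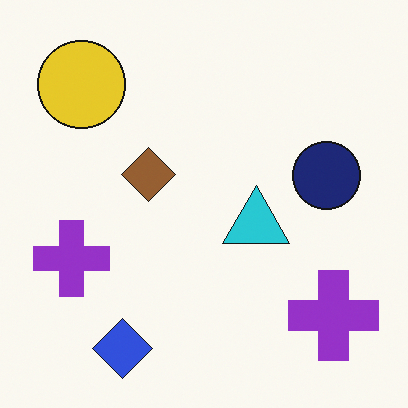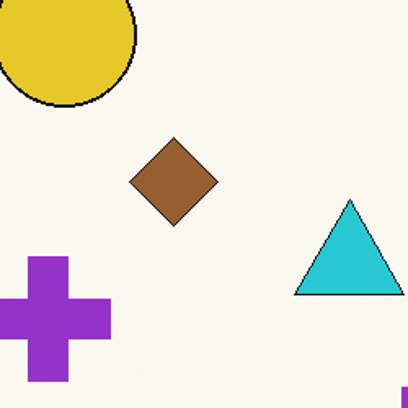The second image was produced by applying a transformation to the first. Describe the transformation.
The second image is the first cropped tightly and scaled back up.

The visible shapes are larger and the field of view is narrower; shapes near the original edges may be partly or wholly outside the frame — a crop-and-rescale.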